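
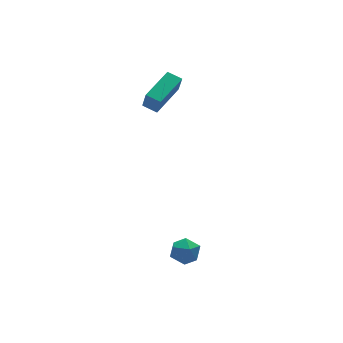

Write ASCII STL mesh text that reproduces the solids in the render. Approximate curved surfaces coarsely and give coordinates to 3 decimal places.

solid 
facet normal -0.855 -0.487 -0.179
outer loop
vertex 2.407 1.756 3.742
vertex 1.966 2.441 3.983
vertex 2.414 2.121 2.715
endloop
endfacet
facet normal 0.519 -0.806 -0.283
outer loop
vertex 4.234 3.159 3.097
vertex 2.407 1.756 3.742
vertex 2.414 2.121 2.715
endloop
endfacet
facet normal -0.855 -0.487 -0.179
outer loop
vertex 2.414 2.121 2.715
vertex 1.966 2.441 3.983
vertex 1.973 2.807 2.956
endloop
endfacet
facet normal 0.007 0.335 -0.942
outer loop
vertex 1.973 2.807 2.956
vertex 4.234 3.159 3.097
vertex 2.414 2.121 2.715
endloop
endfacet
facet normal -0.006 -0.336 0.942
outer loop
vertex 2.407 1.756 3.742
vertex 3.786 3.479 4.365
vertex 1.966 2.441 3.983
endloop
endfacet
facet normal 0.519 -0.806 -0.284
outer loop
vertex 4.227 2.793 4.124
vertex 2.407 1.756 3.742
vertex 4.234 3.159 3.097
endloop
endfacet
facet normal -0.007 -0.335 0.942
outer loop
vertex 4.227 2.793 4.124
vertex 3.786 3.479 4.365
vertex 2.407 1.756 3.742
endloop
endfacet
facet normal -0.519 0.806 0.284
outer loop
vertex 1.966 2.441 3.983
vertex 3.786 3.479 4.365
vertex 1.973 2.807 2.956
endloop
endfacet
facet normal 0.006 0.336 -0.942
outer loop
vertex 3.793 3.844 3.338
vertex 4.234 3.159 3.097
vertex 1.973 2.807 2.956
endloop
endfacet
facet normal -0.519 0.807 0.283
outer loop
vertex 1.973 2.807 2.956
vertex 3.786 3.479 4.365
vertex 3.793 3.844 3.338
endloop
endfacet
facet normal 0.855 0.487 0.179
outer loop
vertex 3.793 3.844 3.338
vertex 4.227 2.793 4.124
vertex 4.234 3.159 3.097
endloop
endfacet
facet normal 0.855 0.487 0.179
outer loop
vertex 3.786 3.479 4.365
vertex 4.227 2.793 4.124
vertex 3.793 3.844 3.338
endloop
endfacet
facet normal -0.994 -0.083 0.077
outer loop
vertex 0.032 -3.296 -3.298
vertex 0.118 -4.081 -3.04
vertex 0.109 -3.461 -2.487
endloop
endfacet
facet normal -0.785 0.588 0.194
outer loop
vertex 0.032 -3.296 -3.298
vertex 0.109 -3.461 -2.487
vertex 0.511 -2.815 -2.819
endloop
endfacet
facet normal -0.434 0.815 -0.384
outer loop
vertex 0.032 -3.296 -3.298
vertex 0.511 -2.815 -2.819
vertex 0.769 -3.035 -3.577
endloop
endfacet
facet normal -0.425 0.282 -0.860
outer loop
vertex 0.032 -3.296 -3.298
vertex 0.769 -3.035 -3.577
vertex 0.527 -3.818 -3.714
endloop
endfacet
facet normal -0.771 -0.273 -0.575
outer loop
vertex 0.032 -3.296 -3.298
vertex 0.527 -3.818 -3.714
vertex 0.118 -4.081 -3.04
endloop
endfacet
facet normal -0.328 0.585 0.742
outer loop
vertex 0.511 -2.815 -2.819
vertex 0.109 -3.461 -2.487
vertex 0.893 -3.302 -2.266
endloop
endfacet
facet normal -0.665 -0.503 0.553
outer loop
vertex 0.109 -3.461 -2.487
vertex 0.118 -4.081 -3.04
vertex 0.651 -4.085 -2.403
endloop
endfacet
facet normal -0.306 -0.809 -0.501
outer loop
vertex 0.118 -4.081 -3.04
vertex 0.527 -3.818 -3.714
vertex 0.909 -4.305 -3.161
endloop
endfacet
facet normal 0.253 0.090 -0.963
outer loop
vertex 0.527 -3.818 -3.714
vertex 0.769 -3.035 -3.577
vertex 1.311 -3.659 -3.493
endloop
endfacet
facet normal 0.240 0.951 -0.195
outer loop
vertex 0.769 -3.035 -3.577
vertex 0.511 -2.815 -2.819
vertex 1.302 -3.039 -2.94
endloop
endfacet
facet normal 0.425 -0.282 0.860
outer loop
vertex 1.388 -3.824 -2.682
vertex 0.893 -3.302 -2.266
vertex 0.651 -4.085 -2.403
endloop
endfacet
facet normal 0.434 -0.815 0.384
outer loop
vertex 1.388 -3.824 -2.682
vertex 0.651 -4.085 -2.403
vertex 0.909 -4.305 -3.161
endloop
endfacet
facet normal 0.785 -0.588 -0.194
outer loop
vertex 1.388 -3.824 -2.682
vertex 0.909 -4.305 -3.161
vertex 1.311 -3.659 -3.493
endloop
endfacet
facet normal 0.994 0.083 -0.077
outer loop
vertex 1.388 -3.824 -2.682
vertex 1.311 -3.659 -3.493
vertex 1.302 -3.039 -2.94
endloop
endfacet
facet normal 0.771 0.273 0.575
outer loop
vertex 1.388 -3.824 -2.682
vertex 1.302 -3.039 -2.94
vertex 0.893 -3.302 -2.266
endloop
endfacet
facet normal -0.253 -0.090 0.963
outer loop
vertex 0.651 -4.085 -2.403
vertex 0.893 -3.302 -2.266
vertex 0.109 -3.461 -2.487
endloop
endfacet
facet normal -0.240 -0.951 0.195
outer loop
vertex 0.909 -4.305 -3.161
vertex 0.651 -4.085 -2.403
vertex 0.118 -4.081 -3.04
endloop
endfacet
facet normal 0.328 -0.585 -0.742
outer loop
vertex 1.311 -3.659 -3.493
vertex 0.909 -4.305 -3.161
vertex 0.527 -3.818 -3.714
endloop
endfacet
facet normal 0.665 0.503 -0.553
outer loop
vertex 1.302 -3.039 -2.94
vertex 1.311 -3.659 -3.493
vertex 0.769 -3.035 -3.577
endloop
endfacet
facet normal 0.306 0.809 0.501
outer loop
vertex 0.893 -3.302 -2.266
vertex 1.302 -3.039 -2.94
vertex 0.511 -2.815 -2.819
endloop
endfacet

endsolid


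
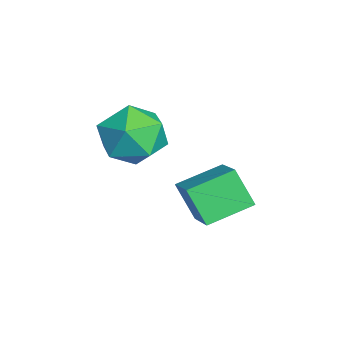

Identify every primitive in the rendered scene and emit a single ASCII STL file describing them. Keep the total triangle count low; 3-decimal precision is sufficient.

solid 
facet normal -0.859 -0.183 -0.478
outer loop
vertex -2.454 1.486 -3.609
vertex -2.981 2.846 -3.181
vertex -1.954 2.028 -4.716
endloop
endfacet
facet normal 0.346 -0.895 -0.282
outer loop
vertex -0.699 2.294 -4.019
vertex -2.454 1.486 -3.609
vertex -1.954 2.028 -4.716
endloop
endfacet
facet normal -0.859 -0.182 -0.478
outer loop
vertex -1.954 2.028 -4.716
vertex -2.981 2.846 -3.181
vertex -2.48 3.388 -4.288
endloop
endfacet
facet normal 0.376 0.407 -0.832
outer loop
vertex -2.48 3.388 -4.288
vertex -0.699 2.294 -4.019
vertex -1.954 2.028 -4.716
endloop
endfacet
facet normal -0.376 -0.408 0.832
outer loop
vertex -2.454 1.486 -3.609
vertex -1.726 3.112 -2.484
vertex -2.981 2.846 -3.181
endloop
endfacet
facet normal 0.346 -0.895 -0.281
outer loop
vertex -1.2 1.752 -2.912
vertex -2.454 1.486 -3.609
vertex -0.699 2.294 -4.019
endloop
endfacet
facet normal -0.376 -0.407 0.832
outer loop
vertex -1.2 1.752 -2.912
vertex -1.726 3.112 -2.484
vertex -2.454 1.486 -3.609
endloop
endfacet
facet normal -0.346 0.895 0.282
outer loop
vertex -2.981 2.846 -3.181
vertex -1.726 3.112 -2.484
vertex -2.48 3.388 -4.288
endloop
endfacet
facet normal 0.376 0.408 -0.832
outer loop
vertex -1.226 3.654 -3.591
vertex -0.699 2.294 -4.019
vertex -2.48 3.388 -4.288
endloop
endfacet
facet normal -0.346 0.895 0.282
outer loop
vertex -2.48 3.388 -4.288
vertex -1.726 3.112 -2.484
vertex -1.226 3.654 -3.591
endloop
endfacet
facet normal 0.859 0.182 0.478
outer loop
vertex -1.226 3.654 -3.591
vertex -1.2 1.752 -2.912
vertex -0.699 2.294 -4.019
endloop
endfacet
facet normal 0.860 0.182 0.477
outer loop
vertex -1.726 3.112 -2.484
vertex -1.2 1.752 -2.912
vertex -1.226 3.654 -3.591
endloop
endfacet
facet normal -0.207 0.954 0.217
outer loop
vertex -1.965 1.283 -1.54
vertex -2.719 0.949 -0.79
vertex -1.66 1.109 -0.482
endloop
endfacet
facet normal 0.472 0.882 0.009
outer loop
vertex -1.965 1.283 -1.54
vertex -1.66 1.109 -0.482
vertex -1.003 0.766 -1.315
endloop
endfacet
facet normal 0.473 0.599 -0.646
outer loop
vertex -1.965 1.283 -1.54
vertex -1.003 0.766 -1.315
vertex -1.657 0.394 -2.138
endloop
endfacet
facet normal -0.206 0.496 -0.844
outer loop
vertex -1.965 1.283 -1.54
vertex -1.657 0.394 -2.138
vertex -2.717 0.507 -1.813
endloop
endfacet
facet normal -0.626 0.716 -0.310
outer loop
vertex -1.965 1.283 -1.54
vertex -2.717 0.507 -1.813
vertex -2.719 0.949 -0.79
endloop
endfacet
facet normal 0.789 0.419 0.450
outer loop
vertex -1.003 0.766 -1.315
vertex -1.66 1.109 -0.482
vertex -1.163 0.113 -0.427
endloop
endfacet
facet normal -0.309 0.535 0.786
outer loop
vertex -1.66 1.109 -0.482
vertex -2.719 0.949 -0.79
vertex -2.223 0.226 -0.102
endloop
endfacet
facet normal -0.986 0.151 -0.067
outer loop
vertex -2.719 0.949 -0.79
vertex -2.717 0.507 -1.813
vertex -2.877 -0.146 -0.925
endloop
endfacet
facet normal -0.307 -0.204 -0.930
outer loop
vertex -2.717 0.507 -1.813
vertex -1.657 0.394 -2.138
vertex -2.22 -0.489 -1.758
endloop
endfacet
facet normal 0.791 -0.039 -0.611
outer loop
vertex -1.657 0.394 -2.138
vertex -1.003 0.766 -1.315
vertex -1.161 -0.329 -1.45
endloop
endfacet
facet normal 0.206 -0.496 0.844
outer loop
vertex -1.915 -0.663 -0.7
vertex -1.163 0.113 -0.427
vertex -2.223 0.226 -0.102
endloop
endfacet
facet normal -0.473 -0.599 0.646
outer loop
vertex -1.915 -0.663 -0.7
vertex -2.223 0.226 -0.102
vertex -2.877 -0.146 -0.925
endloop
endfacet
facet normal -0.472 -0.882 -0.009
outer loop
vertex -1.915 -0.663 -0.7
vertex -2.877 -0.146 -0.925
vertex -2.22 -0.489 -1.758
endloop
endfacet
facet normal 0.207 -0.954 -0.217
outer loop
vertex -1.915 -0.663 -0.7
vertex -2.22 -0.489 -1.758
vertex -1.161 -0.329 -1.45
endloop
endfacet
facet normal 0.626 -0.716 0.310
outer loop
vertex -1.915 -0.663 -0.7
vertex -1.161 -0.329 -1.45
vertex -1.163 0.113 -0.427
endloop
endfacet
facet normal 0.307 0.204 0.930
outer loop
vertex -2.223 0.226 -0.102
vertex -1.163 0.113 -0.427
vertex -1.66 1.109 -0.482
endloop
endfacet
facet normal -0.791 0.039 0.611
outer loop
vertex -2.877 -0.146 -0.925
vertex -2.223 0.226 -0.102
vertex -2.719 0.949 -0.79
endloop
endfacet
facet normal -0.789 -0.419 -0.450
outer loop
vertex -2.22 -0.489 -1.758
vertex -2.877 -0.146 -0.925
vertex -2.717 0.507 -1.813
endloop
endfacet
facet normal 0.309 -0.535 -0.786
outer loop
vertex -1.161 -0.329 -1.45
vertex -2.22 -0.489 -1.758
vertex -1.657 0.394 -2.138
endloop
endfacet
facet normal 0.986 -0.151 0.067
outer loop
vertex -1.163 0.113 -0.427
vertex -1.161 -0.329 -1.45
vertex -1.003 0.766 -1.315
endloop
endfacet

endsolid


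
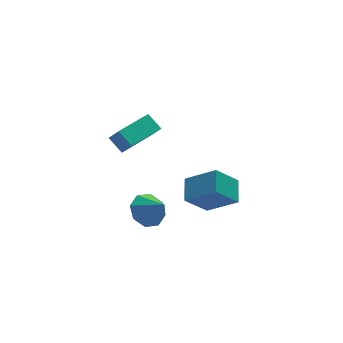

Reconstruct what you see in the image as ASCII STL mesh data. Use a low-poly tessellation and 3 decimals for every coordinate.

solid 
facet normal -0.629 0.528 -0.570
outer loop
vertex -0.852 0.5 -2.867
vertex -0.433 1.541 -2.365
vertex 0.224 0.596 -3.965
endloop
endfacet
facet normal -0.341 -0.847 -0.408
outer loop
vertex 1.293 -0.301 -2.995
vertex -0.852 0.5 -2.867
vertex 0.224 0.596 -3.965
endloop
endfacet
facet normal -0.630 0.527 -0.570
outer loop
vertex 0.224 0.596 -3.965
vertex -0.433 1.541 -2.365
vertex 0.642 1.638 -3.463
endloop
endfacet
facet normal 0.699 0.063 -0.712
outer loop
vertex 0.642 1.638 -3.463
vertex 1.293 -0.301 -2.995
vertex 0.224 0.596 -3.965
endloop
endfacet
facet normal -0.699 -0.062 0.713
outer loop
vertex -0.852 0.5 -2.867
vertex 0.636 0.644 -1.395
vertex -0.433 1.541 -2.365
endloop
endfacet
facet normal -0.341 -0.847 -0.408
outer loop
vertex 0.218 -0.398 -1.897
vertex -0.852 0.5 -2.867
vertex 1.293 -0.301 -2.995
endloop
endfacet
facet normal -0.699 -0.063 0.713
outer loop
vertex 0.218 -0.398 -1.897
vertex 0.636 0.644 -1.395
vertex -0.852 0.5 -2.867
endloop
endfacet
facet normal 0.340 0.847 0.408
outer loop
vertex -0.433 1.541 -2.365
vertex 0.636 0.644 -1.395
vertex 0.642 1.638 -3.463
endloop
endfacet
facet normal 0.699 0.063 -0.713
outer loop
vertex 1.712 0.74 -2.493
vertex 1.293 -0.301 -2.995
vertex 0.642 1.638 -3.463
endloop
endfacet
facet normal 0.341 0.847 0.408
outer loop
vertex 0.642 1.638 -3.463
vertex 0.636 0.644 -1.395
vertex 1.712 0.74 -2.493
endloop
endfacet
facet normal 0.630 -0.528 0.570
outer loop
vertex 1.712 0.74 -2.493
vertex 0.218 -0.398 -1.897
vertex 1.293 -0.301 -2.995
endloop
endfacet
facet normal 0.629 -0.527 0.571
outer loop
vertex 0.636 0.644 -1.395
vertex 0.218 -0.398 -1.897
vertex 1.712 0.74 -2.493
endloop
endfacet
facet normal -0.870 -0.492 0.019
outer loop
vertex -3.617 -0.758 2.484
vertex -3.956 -0.137 3.039
vertex -3.886 -0.308 1.815
endloop
endfacet
facet normal 0.377 -0.691 -0.617
outer loop
vertex -2.284 0.597 1.781
vertex -3.617 -0.758 2.484
vertex -3.886 -0.308 1.815
endloop
endfacet
facet normal -0.871 -0.491 0.019
outer loop
vertex -3.886 -0.308 1.815
vertex -3.956 -0.137 3.039
vertex -4.225 0.314 2.371
endloop
endfacet
facet normal -0.316 0.531 -0.786
outer loop
vertex -4.225 0.314 2.371
vertex -2.284 0.597 1.781
vertex -3.886 -0.308 1.815
endloop
endfacet
facet normal 0.316 -0.530 0.787
outer loop
vertex -3.617 -0.758 2.484
vertex -2.354 0.768 3.005
vertex -3.956 -0.137 3.039
endloop
endfacet
facet normal 0.376 -0.691 -0.618
outer loop
vertex -2.015 0.146 2.449
vertex -3.617 -0.758 2.484
vertex -2.284 0.597 1.781
endloop
endfacet
facet normal 0.317 -0.530 0.786
outer loop
vertex -2.015 0.146 2.449
vertex -2.354 0.768 3.005
vertex -3.617 -0.758 2.484
endloop
endfacet
facet normal -0.377 0.690 0.618
outer loop
vertex -3.956 -0.137 3.039
vertex -2.354 0.768 3.005
vertex -4.225 0.314 2.371
endloop
endfacet
facet normal -0.316 0.530 -0.787
outer loop
vertex -2.623 1.218 2.336
vertex -2.284 0.597 1.781
vertex -4.225 0.314 2.371
endloop
endfacet
facet normal -0.377 0.691 0.617
outer loop
vertex -4.225 0.314 2.371
vertex -2.354 0.768 3.005
vertex -2.623 1.218 2.336
endloop
endfacet
facet normal 0.871 0.492 -0.019
outer loop
vertex -2.623 1.218 2.336
vertex -2.015 0.146 2.449
vertex -2.284 0.597 1.781
endloop
endfacet
facet normal 0.871 0.492 -0.019
outer loop
vertex -2.354 0.768 3.005
vertex -2.015 0.146 2.449
vertex -2.623 1.218 2.336
endloop
endfacet
facet normal -0.327 0.632 -0.703
outer loop
vertex -1.85 0.15 -3.246
vertex -2.596 0.267 -2.794
vertex -1.808 0.66 -2.807
endloop
endfacet
facet normal 0.974 -0.187 0.124
outer loop
vertex -1.85 0.15 -3.246
vertex -1.808 0.66 -2.807
vertex -2.164 -0.567 -1.866
endloop
endfacet
facet normal -0.327 0.632 -0.703
outer loop
vertex -1.808 0.66 -2.807
vertex -2.596 0.267 -2.794
vertex -2.228 0.939 -2.361
endloop
endfacet
facet normal 0.776 0.227 0.589
outer loop
vertex -1.808 0.66 -2.807
vertex -2.228 0.939 -2.361
vertex -2.164 -0.567 -1.866
endloop
endfacet
facet normal -0.327 0.632 -0.703
outer loop
vertex -2.228 0.939 -2.361
vertex -2.596 0.267 -2.794
vertex -2.864 0.825 -2.168
endloop
endfacet
facet normal 0.224 0.313 0.923
outer loop
vertex -2.228 0.939 -2.361
vertex -2.864 0.825 -2.168
vertex -2.164 -0.567 -1.866
endloop
endfacet
facet normal -0.327 0.632 -0.703
outer loop
vertex -2.864 0.825 -2.168
vertex -2.596 0.267 -2.794
vertex -3.342 0.384 -2.342
endloop
endfacet
facet normal -0.360 0.022 0.933
outer loop
vertex -2.864 0.825 -2.168
vertex -3.342 0.384 -2.342
vertex -2.164 -0.567 -1.866
endloop
endfacet
facet normal -0.327 0.631 -0.703
outer loop
vertex -3.342 0.384 -2.342
vertex -2.596 0.267 -2.794
vertex -3.383 -0.126 -2.781
endloop
endfacet
facet normal -0.632 -0.476 0.612
outer loop
vertex -3.342 0.384 -2.342
vertex -3.383 -0.126 -2.781
vertex -2.164 -0.567 -1.866
endloop
endfacet
facet normal -0.327 0.632 -0.703
outer loop
vertex -3.383 -0.126 -2.781
vertex -2.596 0.267 -2.794
vertex -2.963 -0.405 -3.227
endloop
endfacet
facet normal -0.433 -0.889 0.148
outer loop
vertex -3.383 -0.126 -2.781
vertex -2.963 -0.405 -3.227
vertex -2.164 -0.567 -1.866
endloop
endfacet
facet normal -0.327 0.632 -0.703
outer loop
vertex -2.963 -0.405 -3.227
vertex -2.596 0.267 -2.794
vertex -2.328 -0.291 -3.42
endloop
endfacet
facet normal 0.119 -0.975 -0.186
outer loop
vertex -2.963 -0.405 -3.227
vertex -2.328 -0.291 -3.42
vertex -2.164 -0.567 -1.866
endloop
endfacet
facet normal -0.327 0.632 -0.703
outer loop
vertex -2.328 -0.291 -3.42
vertex -2.596 0.267 -2.794
vertex -1.85 0.15 -3.246
endloop
endfacet
facet normal 0.703 -0.684 -0.196
outer loop
vertex -2.328 -0.291 -3.42
vertex -1.85 0.15 -3.246
vertex -2.164 -0.567 -1.866
endloop
endfacet

endsolid


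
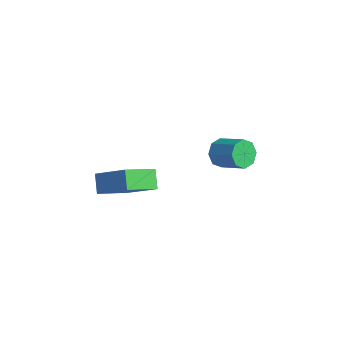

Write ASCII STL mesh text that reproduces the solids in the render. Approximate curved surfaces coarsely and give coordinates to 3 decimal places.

solid 
facet normal -0.775 -0.304 -0.554
outer loop
vertex -2.653 -3.924 -1.949
vertex -3.253 -3.598 -1.289
vertex -2.688 -2.449 -2.71
endloop
endfacet
facet normal 0.632 -0.343 -0.695
outer loop
vertex -1.347 -1.922 -1.751
vertex -2.653 -3.924 -1.949
vertex -2.688 -2.449 -2.71
endloop
endfacet
facet normal -0.775 -0.304 -0.554
outer loop
vertex -2.688 -2.449 -2.71
vertex -3.253 -3.598 -1.289
vertex -3.288 -2.123 -2.049
endloop
endfacet
facet normal -0.022 0.889 -0.458
outer loop
vertex -3.288 -2.123 -2.049
vertex -1.347 -1.922 -1.751
vertex -2.688 -2.449 -2.71
endloop
endfacet
facet normal 0.021 -0.889 0.458
outer loop
vertex -2.653 -3.924 -1.949
vertex -1.912 -3.071 -0.33
vertex -3.253 -3.598 -1.289
endloop
endfacet
facet normal 0.632 -0.343 -0.695
outer loop
vertex -1.312 -3.397 -0.991
vertex -2.653 -3.924 -1.949
vertex -1.347 -1.922 -1.751
endloop
endfacet
facet normal 0.022 -0.889 0.458
outer loop
vertex -1.312 -3.397 -0.991
vertex -1.912 -3.071 -0.33
vertex -2.653 -3.924 -1.949
endloop
endfacet
facet normal -0.632 0.343 0.695
outer loop
vertex -3.253 -3.598 -1.289
vertex -1.912 -3.071 -0.33
vertex -3.288 -2.123 -2.049
endloop
endfacet
facet normal -0.022 0.888 -0.458
outer loop
vertex -1.947 -1.596 -1.091
vertex -1.347 -1.922 -1.751
vertex -3.288 -2.123 -2.049
endloop
endfacet
facet normal -0.632 0.344 0.695
outer loop
vertex -3.288 -2.123 -2.049
vertex -1.912 -3.071 -0.33
vertex -1.947 -1.596 -1.091
endloop
endfacet
facet normal 0.775 0.304 0.554
outer loop
vertex -1.947 -1.596 -1.091
vertex -1.312 -3.397 -0.991
vertex -1.347 -1.922 -1.751
endloop
endfacet
facet normal 0.775 0.304 0.554
outer loop
vertex -1.912 -3.071 -0.33
vertex -1.312 -3.397 -0.991
vertex -1.947 -1.596 -1.091
endloop
endfacet
facet normal -0.866 -0.215 -0.451
outer loop
vertex -1.941 2.165 -2.61
vertex -2.174 1.855 -2.015
vertex -2.199 2.513 -2.281
endloop
endfacet
facet normal 0.159 0.738 -0.656
outer loop
vertex -1.941 2.165 -2.61
vertex -2.199 2.513 -2.281
vertex -0.773 2.456 -1.999
endloop
endfacet
facet normal 0.159 0.738 -0.656
outer loop
vertex -0.773 2.456 -1.999
vertex -2.199 2.513 -2.281
vertex -1.031 2.803 -1.671
endloop
endfacet
facet normal 0.865 0.216 0.452
outer loop
vertex -0.773 2.456 -1.999
vertex -1.031 2.803 -1.671
vertex -1.006 2.145 -1.405
endloop
endfacet
facet normal -0.865 -0.216 -0.453
outer loop
vertex -2.199 2.513 -2.281
vertex -2.174 1.855 -2.015
vertex -2.443 2.474 -1.797
endloop
endfacet
facet normal -0.224 0.974 -0.034
outer loop
vertex -2.199 2.513 -2.281
vertex -2.443 2.474 -1.797
vertex -1.031 2.803 -1.671
endloop
endfacet
facet normal -0.224 0.974 -0.036
outer loop
vertex -1.031 2.803 -1.671
vertex -2.443 2.474 -1.797
vertex -1.274 2.765 -1.186
endloop
endfacet
facet normal 0.866 0.215 0.451
outer loop
vertex -1.031 2.803 -1.671
vertex -1.274 2.765 -1.186
vertex -1.006 2.145 -1.405
endloop
endfacet
facet normal -0.865 -0.217 -0.452
outer loop
vertex -2.443 2.474 -1.797
vertex -2.174 1.855 -2.015
vertex -2.529 2.073 -1.44
endloop
endfacet
facet normal -0.475 0.640 0.604
outer loop
vertex -2.443 2.474 -1.797
vertex -2.529 2.073 -1.44
vertex -1.274 2.765 -1.186
endloop
endfacet
facet normal -0.475 0.639 0.605
outer loop
vertex -1.274 2.765 -1.186
vertex -2.529 2.073 -1.44
vertex -1.36 2.364 -0.83
endloop
endfacet
facet normal 0.866 0.215 0.451
outer loop
vertex -1.274 2.765 -1.186
vertex -1.36 2.364 -0.83
vertex -1.006 2.145 -1.405
endloop
endfacet
facet normal -0.865 -0.216 -0.452
outer loop
vertex -2.529 2.073 -1.44
vertex -2.174 1.855 -2.015
vertex -2.407 1.544 -1.421
endloop
endfacet
facet normal -0.447 -0.071 0.891
outer loop
vertex -2.529 2.073 -1.44
vertex -2.407 1.544 -1.421
vertex -1.36 2.364 -0.83
endloop
endfacet
facet normal -0.449 -0.069 0.891
outer loop
vertex -1.36 2.364 -0.83
vertex -2.407 1.544 -1.421
vertex -1.239 1.835 -0.81
endloop
endfacet
facet normal 0.866 0.215 0.451
outer loop
vertex -1.36 2.364 -0.83
vertex -1.239 1.835 -0.81
vertex -1.006 2.145 -1.405
endloop
endfacet
facet normal -0.865 -0.216 -0.452
outer loop
vertex -2.407 1.544 -1.421
vertex -2.174 1.855 -2.015
vertex -2.149 1.197 -1.749
endloop
endfacet
facet normal -0.159 -0.738 0.656
outer loop
vertex -2.407 1.544 -1.421
vertex -2.149 1.197 -1.749
vertex -1.239 1.835 -0.81
endloop
endfacet
facet normal -0.159 -0.738 0.656
outer loop
vertex -1.239 1.835 -0.81
vertex -2.149 1.197 -1.749
vertex -0.981 1.487 -1.139
endloop
endfacet
facet normal 0.866 0.215 0.451
outer loop
vertex -1.239 1.835 -0.81
vertex -0.981 1.487 -1.139
vertex -1.006 2.145 -1.405
endloop
endfacet
facet normal -0.866 -0.215 -0.451
outer loop
vertex -2.149 1.197 -1.749
vertex -2.174 1.855 -2.015
vertex -1.906 1.235 -2.234
endloop
endfacet
facet normal 0.223 -0.974 0.036
outer loop
vertex -2.149 1.197 -1.749
vertex -1.906 1.235 -2.234
vertex -0.981 1.487 -1.139
endloop
endfacet
facet normal 0.224 -0.974 0.035
outer loop
vertex -0.981 1.487 -1.139
vertex -1.906 1.235 -2.234
vertex -0.737 1.526 -1.623
endloop
endfacet
facet normal 0.865 0.216 0.453
outer loop
vertex -0.981 1.487 -1.139
vertex -0.737 1.526 -1.623
vertex -1.006 2.145 -1.405
endloop
endfacet
facet normal -0.866 -0.215 -0.451
outer loop
vertex -1.906 1.235 -2.234
vertex -2.174 1.855 -2.015
vertex -1.82 1.636 -2.59
endloop
endfacet
facet normal 0.475 -0.639 -0.605
outer loop
vertex -1.906 1.235 -2.234
vertex -1.82 1.636 -2.59
vertex -0.737 1.526 -1.623
endloop
endfacet
facet normal 0.475 -0.640 -0.604
outer loop
vertex -0.737 1.526 -1.623
vertex -1.82 1.636 -2.59
vertex -0.651 1.927 -1.98
endloop
endfacet
facet normal 0.865 0.217 0.452
outer loop
vertex -0.737 1.526 -1.623
vertex -0.651 1.927 -1.98
vertex -1.006 2.145 -1.405
endloop
endfacet
facet normal -0.866 -0.215 -0.451
outer loop
vertex -1.82 1.636 -2.59
vertex -2.174 1.855 -2.015
vertex -1.941 2.165 -2.61
endloop
endfacet
facet normal 0.448 0.069 -0.891
outer loop
vertex -1.82 1.636 -2.59
vertex -1.941 2.165 -2.61
vertex -0.651 1.927 -1.98
endloop
endfacet
facet normal 0.448 0.071 -0.891
outer loop
vertex -0.651 1.927 -1.98
vertex -1.941 2.165 -2.61
vertex -0.773 2.456 -1.999
endloop
endfacet
facet normal 0.865 0.216 0.452
outer loop
vertex -0.651 1.927 -1.98
vertex -0.773 2.456 -1.999
vertex -1.006 2.145 -1.405
endloop
endfacet

endsolid


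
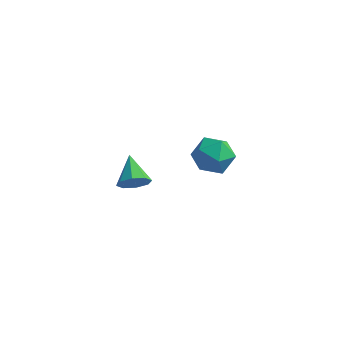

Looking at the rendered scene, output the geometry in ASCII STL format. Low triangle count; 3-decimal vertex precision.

solid 
facet normal -0.014 0.675 0.738
outer loop
vertex 2.852 -0.505 3.076
vertex 1.848 -0.968 3.481
vertex 2.883 -1.373 3.871
endloop
endfacet
facet normal 0.656 0.522 0.545
outer loop
vertex 2.852 -0.505 3.076
vertex 2.883 -1.373 3.871
vertex 3.637 -1.377 2.967
endloop
endfacet
facet normal 0.725 0.672 -0.150
outer loop
vertex 2.852 -0.505 3.076
vertex 3.637 -1.377 2.967
vertex 3.068 -0.974 2.018
endloop
endfacet
facet normal 0.098 0.917 -0.387
outer loop
vertex 2.852 -0.505 3.076
vertex 3.068 -0.974 2.018
vertex 1.963 -0.722 2.336
endloop
endfacet
facet normal -0.359 0.919 0.161
outer loop
vertex 2.852 -0.505 3.076
vertex 1.963 -0.722 2.336
vertex 1.848 -0.968 3.481
endloop
endfacet
facet normal 0.755 -0.180 0.631
outer loop
vertex 3.637 -1.377 2.967
vertex 2.883 -1.373 3.871
vertex 3.117 -2.378 3.304
endloop
endfacet
facet normal -0.328 0.068 0.942
outer loop
vertex 2.883 -1.373 3.871
vertex 1.848 -0.968 3.481
vertex 2.012 -2.126 3.622
endloop
endfacet
facet normal -0.886 0.464 0.011
outer loop
vertex 1.848 -0.968 3.481
vertex 1.963 -0.722 2.336
vertex 1.443 -1.723 2.673
endloop
endfacet
facet normal -0.147 0.460 -0.876
outer loop
vertex 1.963 -0.722 2.336
vertex 3.068 -0.974 2.018
vertex 2.197 -1.727 1.769
endloop
endfacet
facet normal 0.867 0.063 -0.493
outer loop
vertex 3.068 -0.974 2.018
vertex 3.637 -1.377 2.967
vertex 3.232 -2.132 2.159
endloop
endfacet
facet normal -0.098 -0.917 0.387
outer loop
vertex 2.228 -2.595 2.564
vertex 3.117 -2.378 3.304
vertex 2.012 -2.126 3.622
endloop
endfacet
facet normal -0.725 -0.672 0.150
outer loop
vertex 2.228 -2.595 2.564
vertex 2.012 -2.126 3.622
vertex 1.443 -1.723 2.673
endloop
endfacet
facet normal -0.656 -0.522 -0.545
outer loop
vertex 2.228 -2.595 2.564
vertex 1.443 -1.723 2.673
vertex 2.197 -1.727 1.769
endloop
endfacet
facet normal 0.014 -0.675 -0.738
outer loop
vertex 2.228 -2.595 2.564
vertex 2.197 -1.727 1.769
vertex 3.232 -2.132 2.159
endloop
endfacet
facet normal 0.359 -0.919 -0.161
outer loop
vertex 2.228 -2.595 2.564
vertex 3.232 -2.132 2.159
vertex 3.117 -2.378 3.304
endloop
endfacet
facet normal 0.147 -0.460 0.876
outer loop
vertex 2.012 -2.126 3.622
vertex 3.117 -2.378 3.304
vertex 2.883 -1.373 3.871
endloop
endfacet
facet normal -0.867 -0.063 0.493
outer loop
vertex 1.443 -1.723 2.673
vertex 2.012 -2.126 3.622
vertex 1.848 -0.968 3.481
endloop
endfacet
facet normal -0.755 0.180 -0.631
outer loop
vertex 2.197 -1.727 1.769
vertex 1.443 -1.723 2.673
vertex 1.963 -0.722 2.336
endloop
endfacet
facet normal 0.328 -0.068 -0.942
outer loop
vertex 3.232 -2.132 2.159
vertex 2.197 -1.727 1.769
vertex 3.068 -0.974 2.018
endloop
endfacet
facet normal 0.886 -0.464 -0.011
outer loop
vertex 3.117 -2.378 3.304
vertex 3.232 -2.132 2.159
vertex 3.637 -1.377 2.967
endloop
endfacet
facet normal 0.454 -0.772 -0.444
outer loop
vertex -2.006 0.892 -2.987
vertex -2.645 0.913 -3.676
vertex -1.81 1.32 -3.531
endloop
endfacet
facet normal 0.572 0.532 0.625
outer loop
vertex -2.006 0.892 -2.987
vertex -1.81 1.32 -3.531
vertex -3.475 2.327 -2.864
endloop
endfacet
facet normal 0.454 -0.773 -0.444
outer loop
vertex -1.81 1.32 -3.531
vertex -2.645 0.913 -3.676
vertex -2.103 1.509 -4.16
endloop
endfacet
facet normal 0.521 0.853 0.013
outer loop
vertex -1.81 1.32 -3.531
vertex -2.103 1.509 -4.16
vertex -3.475 2.327 -2.864
endloop
endfacet
facet normal 0.454 -0.773 -0.443
outer loop
vertex -2.103 1.509 -4.16
vertex -2.645 0.913 -3.676
vertex -2.713 1.349 -4.506
endloop
endfacet
facet normal 0.052 0.868 -0.493
outer loop
vertex -2.103 1.509 -4.16
vertex -2.713 1.349 -4.506
vertex -3.475 2.327 -2.864
endloop
endfacet
facet normal 0.454 -0.773 -0.443
outer loop
vertex -2.713 1.349 -4.506
vertex -2.645 0.913 -3.676
vertex -3.284 0.933 -4.365
endloop
endfacet
facet normal -0.563 0.569 -0.600
outer loop
vertex -2.713 1.349 -4.506
vertex -3.284 0.933 -4.365
vertex -3.475 2.327 -2.864
endloop
endfacet
facet normal 0.454 -0.773 -0.444
outer loop
vertex -3.284 0.933 -4.365
vertex -2.645 0.913 -3.676
vertex -3.479 0.506 -3.821
endloop
endfacet
facet normal -0.961 0.130 -0.243
outer loop
vertex -3.284 0.933 -4.365
vertex -3.479 0.506 -3.821
vertex -3.475 2.327 -2.864
endloop
endfacet
facet normal 0.454 -0.773 -0.444
outer loop
vertex -3.479 0.506 -3.821
vertex -2.645 0.913 -3.676
vertex -3.186 0.317 -3.192
endloop
endfacet
facet normal -0.911 -0.191 0.367
outer loop
vertex -3.479 0.506 -3.821
vertex -3.186 0.317 -3.192
vertex -3.475 2.327 -2.864
endloop
endfacet
facet normal 0.454 -0.773 -0.444
outer loop
vertex -3.186 0.317 -3.192
vertex -2.645 0.913 -3.676
vertex -2.576 0.477 -2.846
endloop
endfacet
facet normal -0.441 -0.206 0.873
outer loop
vertex -3.186 0.317 -3.192
vertex -2.576 0.477 -2.846
vertex -3.475 2.327 -2.864
endloop
endfacet
facet normal 0.453 -0.773 -0.444
outer loop
vertex -2.576 0.477 -2.846
vertex -2.645 0.913 -3.676
vertex -2.006 0.892 -2.987
endloop
endfacet
facet normal 0.174 0.094 0.980
outer loop
vertex -2.576 0.477 -2.846
vertex -2.006 0.892 -2.987
vertex -3.475 2.327 -2.864
endloop
endfacet

endsolid


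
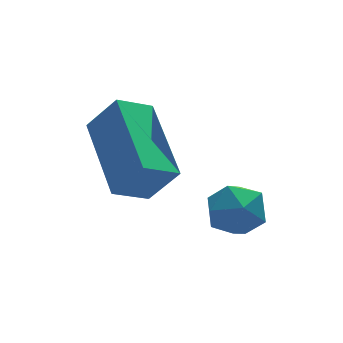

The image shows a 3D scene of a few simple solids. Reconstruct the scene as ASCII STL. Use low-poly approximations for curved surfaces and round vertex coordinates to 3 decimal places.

solid 
facet normal -0.481 0.353 -0.803
outer loop
vertex -1.236 0.328 1.613
vertex -0.398 0.427 1.155
vertex -1.42 -1.672 0.845
endloop
endfacet
facet normal -0.873 -0.103 0.477
outer loop
vertex -0.882 -2.067 1.745
vertex -1.236 0.328 1.613
vertex -1.42 -1.672 0.845
endloop
endfacet
facet normal -0.479 0.352 -0.804
outer loop
vertex -1.42 -1.672 0.845
vertex -0.398 0.427 1.155
vertex -0.581 -1.573 0.388
endloop
endfacet
facet normal -0.085 -0.930 -0.357
outer loop
vertex -0.581 -1.573 0.388
vertex -0.882 -2.067 1.745
vertex -1.42 -1.672 0.845
endloop
endfacet
facet normal 0.085 0.930 0.357
outer loop
vertex -1.236 0.328 1.613
vertex 0.14 0.032 2.055
vertex -0.398 0.427 1.155
endloop
endfacet
facet normal -0.873 -0.103 0.476
outer loop
vertex -0.699 -0.067 2.512
vertex -1.236 0.328 1.613
vertex -0.882 -2.067 1.745
endloop
endfacet
facet normal 0.085 0.930 0.358
outer loop
vertex -0.699 -0.067 2.512
vertex 0.14 0.032 2.055
vertex -1.236 0.328 1.613
endloop
endfacet
facet normal 0.873 0.103 -0.477
outer loop
vertex -0.398 0.427 1.155
vertex 0.14 0.032 2.055
vertex -0.581 -1.573 0.388
endloop
endfacet
facet normal -0.086 -0.930 -0.358
outer loop
vertex -0.044 -1.968 1.287
vertex -0.882 -2.067 1.745
vertex -0.581 -1.573 0.388
endloop
endfacet
facet normal 0.873 0.103 -0.476
outer loop
vertex -0.581 -1.573 0.388
vertex 0.14 0.032 2.055
vertex -0.044 -1.968 1.287
endloop
endfacet
facet normal 0.481 -0.352 0.803
outer loop
vertex -0.044 -1.968 1.287
vertex -0.699 -0.067 2.512
vertex -0.882 -2.067 1.745
endloop
endfacet
facet normal 0.479 -0.353 0.804
outer loop
vertex 0.14 0.032 2.055
vertex -0.699 -0.067 2.512
vertex -0.044 -1.968 1.287
endloop
endfacet
facet normal -0.942 0.328 -0.074
outer loop
vertex 0.743 -1.728 -0.764
vertex 0.611 -1.949 -0.063
vertex 0.862 -1.258 -0.197
endloop
endfacet
facet normal -0.505 0.714 -0.486
outer loop
vertex 0.743 -1.728 -0.764
vertex 0.862 -1.258 -0.197
vertex 1.351 -1.295 -0.76
endloop
endfacet
facet normal -0.187 0.271 -0.944
outer loop
vertex 0.743 -1.728 -0.764
vertex 1.351 -1.295 -0.76
vertex 1.402 -2.008 -0.975
endloop
endfacet
facet normal -0.427 -0.389 -0.817
outer loop
vertex 0.743 -1.728 -0.764
vertex 1.402 -2.008 -0.975
vertex 0.945 -2.412 -0.544
endloop
endfacet
facet normal -0.893 -0.354 -0.280
outer loop
vertex 0.743 -1.728 -0.764
vertex 0.945 -2.412 -0.544
vertex 0.611 -1.949 -0.063
endloop
endfacet
facet normal -0.001 0.998 -0.066
outer loop
vertex 1.351 -1.295 -0.76
vertex 0.862 -1.258 -0.197
vertex 1.595 -1.248 -0.056
endloop
endfacet
facet normal -0.708 0.373 0.599
outer loop
vertex 0.862 -1.258 -0.197
vertex 0.611 -1.949 -0.063
vertex 1.138 -1.652 0.375
endloop
endfacet
facet normal -0.629 -0.731 0.267
outer loop
vertex 0.611 -1.949 -0.063
vertex 0.945 -2.412 -0.544
vertex 1.189 -2.365 0.16
endloop
endfacet
facet normal 0.127 -0.787 -0.603
outer loop
vertex 0.945 -2.412 -0.544
vertex 1.402 -2.008 -0.975
vertex 1.678 -2.402 -0.403
endloop
endfacet
facet normal 0.515 0.281 -0.810
outer loop
vertex 1.402 -2.008 -0.975
vertex 1.351 -1.295 -0.76
vertex 1.929 -1.711 -0.537
endloop
endfacet
facet normal 0.427 0.389 0.817
outer loop
vertex 1.797 -1.932 0.164
vertex 1.595 -1.248 -0.056
vertex 1.138 -1.652 0.375
endloop
endfacet
facet normal 0.187 -0.271 0.944
outer loop
vertex 1.797 -1.932 0.164
vertex 1.138 -1.652 0.375
vertex 1.189 -2.365 0.16
endloop
endfacet
facet normal 0.505 -0.714 0.486
outer loop
vertex 1.797 -1.932 0.164
vertex 1.189 -2.365 0.16
vertex 1.678 -2.402 -0.403
endloop
endfacet
facet normal 0.942 -0.328 0.074
outer loop
vertex 1.797 -1.932 0.164
vertex 1.678 -2.402 -0.403
vertex 1.929 -1.711 -0.537
endloop
endfacet
facet normal 0.893 0.354 0.280
outer loop
vertex 1.797 -1.932 0.164
vertex 1.929 -1.711 -0.537
vertex 1.595 -1.248 -0.056
endloop
endfacet
facet normal -0.127 0.787 0.603
outer loop
vertex 1.138 -1.652 0.375
vertex 1.595 -1.248 -0.056
vertex 0.862 -1.258 -0.197
endloop
endfacet
facet normal -0.515 -0.281 0.810
outer loop
vertex 1.189 -2.365 0.16
vertex 1.138 -1.652 0.375
vertex 0.611 -1.949 -0.063
endloop
endfacet
facet normal 0.001 -0.998 0.066
outer loop
vertex 1.678 -2.402 -0.403
vertex 1.189 -2.365 0.16
vertex 0.945 -2.412 -0.544
endloop
endfacet
facet normal 0.708 -0.373 -0.599
outer loop
vertex 1.929 -1.711 -0.537
vertex 1.678 -2.402 -0.403
vertex 1.402 -2.008 -0.975
endloop
endfacet
facet normal 0.629 0.731 -0.267
outer loop
vertex 1.595 -1.248 -0.056
vertex 1.929 -1.711 -0.537
vertex 1.351 -1.295 -0.76
endloop
endfacet

endsolid


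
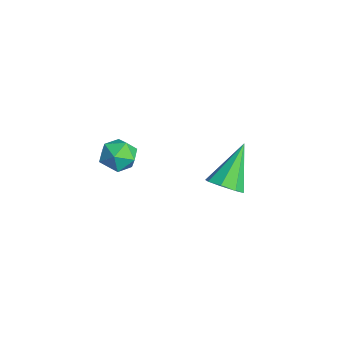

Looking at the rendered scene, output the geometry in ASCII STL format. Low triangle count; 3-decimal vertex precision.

solid 
facet normal 0.464 -0.524 -0.714
outer loop
vertex 0.242 1.323 -1.543
vertex -0.153 1.582 -1.99
vertex 0.422 1.745 -1.736
endloop
endfacet
facet normal 0.609 0.100 0.787
outer loop
vertex 0.242 1.323 -1.543
vertex 0.422 1.745 -1.736
vertex -0.947 2.478 -0.77
endloop
endfacet
facet normal 0.464 -0.525 -0.714
outer loop
vertex 0.422 1.745 -1.736
vertex -0.153 1.582 -1.99
vertex 0.266 2.071 -2.077
endloop
endfacet
facet normal 0.627 0.686 0.369
outer loop
vertex 0.422 1.745 -1.736
vertex 0.266 2.071 -2.077
vertex -0.947 2.478 -0.77
endloop
endfacet
facet normal 0.464 -0.525 -0.713
outer loop
vertex 0.266 2.071 -2.077
vertex -0.153 1.582 -1.99
vertex -0.136 2.111 -2.368
endloop
endfacet
facet normal 0.189 0.974 -0.128
outer loop
vertex 0.266 2.071 -2.077
vertex -0.136 2.111 -2.368
vertex -0.947 2.478 -0.77
endloop
endfacet
facet normal 0.464 -0.525 -0.714
outer loop
vertex -0.136 2.111 -2.368
vertex -0.153 1.582 -1.99
vertex -0.548 1.841 -2.437
endloop
endfacet
facet normal -0.451 0.793 -0.411
outer loop
vertex -0.136 2.111 -2.368
vertex -0.548 1.841 -2.437
vertex -0.947 2.478 -0.77
endloop
endfacet
facet normal 0.465 -0.523 -0.714
outer loop
vertex -0.548 1.841 -2.437
vertex -0.153 1.582 -1.99
vertex -0.728 1.419 -2.245
endloop
endfacet
facet normal -0.916 0.248 -0.314
outer loop
vertex -0.548 1.841 -2.437
vertex -0.728 1.419 -2.245
vertex -0.947 2.478 -0.77
endloop
endfacet
facet normal 0.465 -0.524 -0.713
outer loop
vertex -0.728 1.419 -2.245
vertex -0.153 1.582 -1.99
vertex -0.572 1.092 -1.903
endloop
endfacet
facet normal -0.935 -0.338 0.104
outer loop
vertex -0.728 1.419 -2.245
vertex -0.572 1.092 -1.903
vertex -0.947 2.478 -0.77
endloop
endfacet
facet normal 0.464 -0.524 -0.714
outer loop
vertex -0.572 1.092 -1.903
vertex -0.153 1.582 -1.99
vertex -0.17 1.053 -1.613
endloop
endfacet
facet normal -0.495 -0.626 0.602
outer loop
vertex -0.572 1.092 -1.903
vertex -0.17 1.053 -1.613
vertex -0.947 2.478 -0.77
endloop
endfacet
facet normal 0.465 -0.524 -0.714
outer loop
vertex -0.17 1.053 -1.613
vertex -0.153 1.582 -1.99
vertex 0.242 1.323 -1.543
endloop
endfacet
facet normal 0.142 -0.446 0.884
outer loop
vertex -0.17 1.053 -1.613
vertex 0.242 1.323 -1.543
vertex -0.947 2.478 -0.77
endloop
endfacet
facet normal 0.394 0.897 -0.203
outer loop
vertex 0.789 -1.634 0.713
vertex 0.482 -1.382 1.23
vertex 1.081 -1.63 1.296
endloop
endfacet
facet normal 0.829 0.373 -0.418
outer loop
vertex 0.789 -1.634 0.713
vertex 1.081 -1.63 1.296
vertex 1.124 -2.155 0.913
endloop
endfacet
facet normal 0.470 -0.036 -0.882
outer loop
vertex 0.789 -1.634 0.713
vertex 1.124 -2.155 0.913
vertex 0.552 -2.232 0.611
endloop
endfacet
facet normal -0.186 0.236 -0.954
outer loop
vertex 0.789 -1.634 0.713
vertex 0.552 -2.232 0.611
vertex 0.155 -1.754 0.807
endloop
endfacet
facet normal -0.233 0.812 -0.534
outer loop
vertex 0.789 -1.634 0.713
vertex 0.155 -1.754 0.807
vertex 0.482 -1.382 1.23
endloop
endfacet
facet normal 0.988 -0.028 0.150
outer loop
vertex 1.124 -2.155 0.913
vertex 1.081 -1.63 1.296
vertex 1.025 -2.226 1.553
endloop
endfacet
facet normal 0.284 0.819 0.498
outer loop
vertex 1.081 -1.63 1.296
vertex 0.482 -1.382 1.23
vertex 0.628 -1.748 1.749
endloop
endfacet
facet normal -0.729 0.683 -0.037
outer loop
vertex 0.482 -1.382 1.23
vertex 0.155 -1.754 0.807
vertex 0.056 -1.825 1.447
endloop
endfacet
facet normal -0.652 -0.248 -0.717
outer loop
vertex 0.155 -1.754 0.807
vertex 0.552 -2.232 0.611
vertex 0.099 -2.35 1.064
endloop
endfacet
facet normal 0.409 -0.687 -0.600
outer loop
vertex 0.552 -2.232 0.611
vertex 1.124 -2.155 0.913
vertex 0.698 -2.598 1.13
endloop
endfacet
facet normal 0.186 -0.236 0.954
outer loop
vertex 0.391 -2.346 1.647
vertex 1.025 -2.226 1.553
vertex 0.628 -1.748 1.749
endloop
endfacet
facet normal -0.470 0.036 0.882
outer loop
vertex 0.391 -2.346 1.647
vertex 0.628 -1.748 1.749
vertex 0.056 -1.825 1.447
endloop
endfacet
facet normal -0.829 -0.373 0.418
outer loop
vertex 0.391 -2.346 1.647
vertex 0.056 -1.825 1.447
vertex 0.099 -2.35 1.064
endloop
endfacet
facet normal -0.394 -0.897 0.203
outer loop
vertex 0.391 -2.346 1.647
vertex 0.099 -2.35 1.064
vertex 0.698 -2.598 1.13
endloop
endfacet
facet normal 0.233 -0.812 0.534
outer loop
vertex 0.391 -2.346 1.647
vertex 0.698 -2.598 1.13
vertex 1.025 -2.226 1.553
endloop
endfacet
facet normal 0.652 0.248 0.717
outer loop
vertex 0.628 -1.748 1.749
vertex 1.025 -2.226 1.553
vertex 1.081 -1.63 1.296
endloop
endfacet
facet normal -0.409 0.687 0.600
outer loop
vertex 0.056 -1.825 1.447
vertex 0.628 -1.748 1.749
vertex 0.482 -1.382 1.23
endloop
endfacet
facet normal -0.988 0.028 -0.150
outer loop
vertex 0.099 -2.35 1.064
vertex 0.056 -1.825 1.447
vertex 0.155 -1.754 0.807
endloop
endfacet
facet normal -0.284 -0.819 -0.498
outer loop
vertex 0.698 -2.598 1.13
vertex 0.099 -2.35 1.064
vertex 0.552 -2.232 0.611
endloop
endfacet
facet normal 0.729 -0.683 0.037
outer loop
vertex 1.025 -2.226 1.553
vertex 0.698 -2.598 1.13
vertex 1.124 -2.155 0.913
endloop
endfacet

endsolid


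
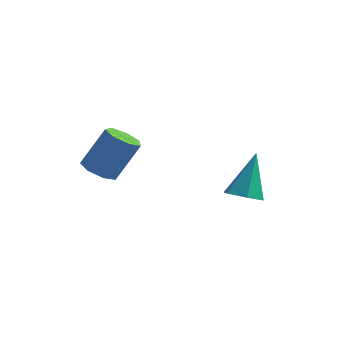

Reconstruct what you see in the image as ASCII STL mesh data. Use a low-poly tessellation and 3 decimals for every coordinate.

solid 
facet normal -0.398 -0.350 -0.848
outer loop
vertex -2.526 -1.069 -3.026
vertex -2.97 -1.573 -2.61
vertex -3.141 -0.835 -2.834
endloop
endfacet
facet normal 0.192 0.873 -0.449
outer loop
vertex -2.526 -1.069 -3.026
vertex -3.141 -0.835 -2.834
vertex -1.765 -0.403 -1.405
endloop
endfacet
facet normal 0.192 0.873 -0.449
outer loop
vertex -1.765 -0.403 -1.405
vertex -3.141 -0.835 -2.834
vertex -2.38 -0.169 -1.213
endloop
endfacet
facet normal 0.398 0.348 0.849
outer loop
vertex -1.765 -0.403 -1.405
vertex -2.38 -0.169 -1.213
vertex -2.21 -0.907 -0.99
endloop
endfacet
facet normal -0.399 -0.350 -0.848
outer loop
vertex -3.141 -0.835 -2.834
vertex -2.97 -1.573 -2.61
vertex -3.627 -1.156 -2.473
endloop
endfacet
facet normal -0.581 0.812 -0.061
outer loop
vertex -3.141 -0.835 -2.834
vertex -3.627 -1.156 -2.473
vertex -2.38 -0.169 -1.213
endloop
endfacet
facet normal -0.581 0.812 -0.061
outer loop
vertex -2.38 -0.169 -1.213
vertex -3.627 -1.156 -2.473
vertex -2.867 -0.49 -0.853
endloop
endfacet
facet normal 0.398 0.348 0.849
outer loop
vertex -2.38 -0.169 -1.213
vertex -2.867 -0.49 -0.853
vertex -2.21 -0.907 -0.99
endloop
endfacet
facet normal -0.398 -0.348 -0.849
outer loop
vertex -3.627 -1.156 -2.473
vertex -2.97 -1.573 -2.61
vertex -3.619 -1.792 -2.216
endloop
endfacet
facet normal -0.917 0.139 0.373
outer loop
vertex -3.627 -1.156 -2.473
vertex -3.619 -1.792 -2.216
vertex -2.867 -0.49 -0.853
endloop
endfacet
facet normal -0.917 0.140 0.373
outer loop
vertex -2.867 -0.49 -0.853
vertex -3.619 -1.792 -2.216
vertex -2.859 -1.126 -0.595
endloop
endfacet
facet normal 0.398 0.349 0.848
outer loop
vertex -2.867 -0.49 -0.853
vertex -2.859 -1.126 -0.595
vertex -2.21 -0.907 -0.99
endloop
endfacet
facet normal -0.398 -0.348 -0.849
outer loop
vertex -3.619 -1.792 -2.216
vertex -2.97 -1.573 -2.61
vertex -3.122 -2.262 -2.256
endloop
endfacet
facet normal -0.562 -0.639 0.526
outer loop
vertex -3.619 -1.792 -2.216
vertex -3.122 -2.262 -2.256
vertex -2.859 -1.126 -0.595
endloop
endfacet
facet normal -0.562 -0.639 0.526
outer loop
vertex -2.859 -1.126 -0.595
vertex -3.122 -2.262 -2.256
vertex -2.362 -1.596 -0.635
endloop
endfacet
facet normal 0.398 0.349 0.848
outer loop
vertex -2.859 -1.126 -0.595
vertex -2.362 -1.596 -0.635
vertex -2.21 -0.907 -0.99
endloop
endfacet
facet normal -0.398 -0.348 -0.849
outer loop
vertex -3.122 -2.262 -2.256
vertex -2.97 -1.573 -2.61
vertex -2.511 -2.214 -2.562
endloop
endfacet
facet normal 0.215 -0.935 0.283
outer loop
vertex -3.122 -2.262 -2.256
vertex -2.511 -2.214 -2.562
vertex -2.362 -1.596 -0.635
endloop
endfacet
facet normal 0.216 -0.935 0.283
outer loop
vertex -2.362 -1.596 -0.635
vertex -2.511 -2.214 -2.562
vertex -1.751 -1.548 -0.942
endloop
endfacet
facet normal 0.399 0.349 0.848
outer loop
vertex -2.362 -1.596 -0.635
vertex -1.751 -1.548 -0.942
vertex -2.21 -0.907 -0.99
endloop
endfacet
facet normal -0.399 -0.349 -0.848
outer loop
vertex -2.511 -2.214 -2.562
vertex -2.97 -1.573 -2.61
vertex -2.246 -1.683 -2.905
endloop
endfacet
facet normal 0.832 -0.527 -0.174
outer loop
vertex -2.511 -2.214 -2.562
vertex -2.246 -1.683 -2.905
vertex -1.751 -1.548 -0.942
endloop
endfacet
facet normal 0.831 -0.528 -0.173
outer loop
vertex -1.751 -1.548 -0.942
vertex -2.246 -1.683 -2.905
vertex -1.485 -1.017 -1.285
endloop
endfacet
facet normal 0.398 0.349 0.848
outer loop
vertex -1.751 -1.548 -0.942
vertex -1.485 -1.017 -1.285
vertex -2.21 -0.907 -0.99
endloop
endfacet
facet normal -0.399 -0.349 -0.848
outer loop
vertex -2.246 -1.683 -2.905
vertex -2.97 -1.573 -2.61
vertex -2.526 -1.069 -3.026
endloop
endfacet
facet normal 0.821 0.276 -0.499
outer loop
vertex -2.246 -1.683 -2.905
vertex -2.526 -1.069 -3.026
vertex -1.485 -1.017 -1.285
endloop
endfacet
facet normal 0.821 0.277 -0.499
outer loop
vertex -1.485 -1.017 -1.285
vertex -2.526 -1.069 -3.026
vertex -1.765 -0.403 -1.405
endloop
endfacet
facet normal 0.398 0.347 0.849
outer loop
vertex -1.485 -1.017 -1.285
vertex -1.765 -0.403 -1.405
vertex -2.21 -0.907 -0.99
endloop
endfacet
facet normal -0.059 -0.532 -0.845
outer loop
vertex 2.39 1.687 -4.965
vertex 1.898 1.127 -4.578
vertex 1.555 1.787 -4.97
endloop
endfacet
facet normal 0.117 0.964 -0.237
outer loop
vertex 2.39 1.687 -4.965
vertex 1.555 1.787 -4.97
vertex 2.022 2.273 -2.762
endloop
endfacet
facet normal -0.059 -0.532 -0.845
outer loop
vertex 1.555 1.787 -4.97
vertex 1.898 1.127 -4.578
vertex 1.063 1.227 -4.583
endloop
endfacet
facet normal -0.747 0.665 0.012
outer loop
vertex 1.555 1.787 -4.97
vertex 1.063 1.227 -4.583
vertex 2.022 2.273 -2.762
endloop
endfacet
facet normal -0.059 -0.532 -0.845
outer loop
vertex 1.063 1.227 -4.583
vertex 1.898 1.127 -4.578
vertex 1.406 0.567 -4.191
endloop
endfacet
facet normal -0.844 -0.130 0.520
outer loop
vertex 1.063 1.227 -4.583
vertex 1.406 0.567 -4.191
vertex 2.022 2.273 -2.762
endloop
endfacet
facet normal -0.057 -0.533 -0.844
outer loop
vertex 1.406 0.567 -4.191
vertex 1.898 1.127 -4.578
vertex 2.24 0.468 -4.185
endloop
endfacet
facet normal -0.080 -0.623 0.778
outer loop
vertex 1.406 0.567 -4.191
vertex 2.24 0.468 -4.185
vertex 2.022 2.273 -2.762
endloop
endfacet
facet normal -0.057 -0.533 -0.844
outer loop
vertex 2.24 0.468 -4.185
vertex 1.898 1.127 -4.578
vertex 2.732 1.028 -4.572
endloop
endfacet
facet normal 0.784 -0.323 0.530
outer loop
vertex 2.24 0.468 -4.185
vertex 2.732 1.028 -4.572
vertex 2.022 2.273 -2.762
endloop
endfacet
facet normal -0.057 -0.533 -0.844
outer loop
vertex 2.732 1.028 -4.572
vertex 1.898 1.127 -4.578
vertex 2.39 1.687 -4.965
endloop
endfacet
facet normal 0.882 0.471 0.022
outer loop
vertex 2.732 1.028 -4.572
vertex 2.39 1.687 -4.965
vertex 2.022 2.273 -2.762
endloop
endfacet

endsolid


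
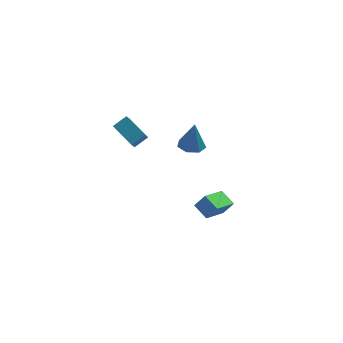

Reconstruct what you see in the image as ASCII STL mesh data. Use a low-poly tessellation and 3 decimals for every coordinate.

solid 
facet normal -0.138 -0.124 -0.983
outer loop
vertex 2.908 -0.889 2.74
vertex 2.213 -0.615 2.803
vertex 2.851 -0.245 2.667
endloop
endfacet
facet normal 0.959 0.114 0.259
outer loop
vertex 2.908 -0.889 2.74
vertex 2.851 -0.245 2.667
vertex 2.427 -0.425 4.317
endloop
endfacet
facet normal -0.138 -0.123 -0.983
outer loop
vertex 2.851 -0.245 2.667
vertex 2.213 -0.615 2.803
vertex 2.313 0.12 2.697
endloop
endfacet
facet normal 0.555 0.799 0.230
outer loop
vertex 2.851 -0.245 2.667
vertex 2.313 0.12 2.697
vertex 2.427 -0.425 4.317
endloop
endfacet
facet normal -0.138 -0.123 -0.983
outer loop
vertex 2.313 0.12 2.697
vertex 2.213 -0.615 2.803
vertex 1.7 -0.069 2.807
endloop
endfacet
facet normal -0.225 0.919 0.325
outer loop
vertex 2.313 0.12 2.697
vertex 1.7 -0.069 2.807
vertex 2.427 -0.425 4.317
endloop
endfacet
facet normal -0.140 -0.124 -0.982
outer loop
vertex 1.7 -0.069 2.807
vertex 2.213 -0.615 2.803
vertex 1.473 -0.669 2.915
endloop
endfacet
facet normal -0.793 0.385 0.472
outer loop
vertex 1.7 -0.069 2.807
vertex 1.473 -0.669 2.915
vertex 2.427 -0.425 4.317
endloop
endfacet
facet normal -0.140 -0.125 -0.982
outer loop
vertex 1.473 -0.669 2.915
vertex 2.213 -0.615 2.803
vertex 1.804 -1.229 2.939
endloop
endfacet
facet normal -0.723 -0.403 0.562
outer loop
vertex 1.473 -0.669 2.915
vertex 1.804 -1.229 2.939
vertex 2.427 -0.425 4.317
endloop
endfacet
facet normal -0.139 -0.125 -0.982
outer loop
vertex 1.804 -1.229 2.939
vertex 2.213 -0.615 2.803
vertex 2.443 -1.327 2.861
endloop
endfacet
facet normal -0.066 -0.849 0.525
outer loop
vertex 1.804 -1.229 2.939
vertex 2.443 -1.327 2.861
vertex 2.427 -0.425 4.317
endloop
endfacet
facet normal -0.138 -0.125 -0.983
outer loop
vertex 2.443 -1.327 2.861
vertex 2.213 -0.615 2.803
vertex 2.908 -0.889 2.74
endloop
endfacet
facet normal 0.683 -0.617 0.390
outer loop
vertex 2.443 -1.327 2.861
vertex 2.908 -0.889 2.74
vertex 2.427 -0.425 4.317
endloop
endfacet
facet normal -0.839 -0.268 -0.474
outer loop
vertex -0.672 0.354 2.55
vertex -1.37 1.577 3.095
vertex -0.425 0.802 1.859
endloop
endfacet
facet normal 0.462 -0.810 -0.360
outer loop
vertex 0.33 1.043 2.285
vertex -0.672 0.354 2.55
vertex -0.425 0.802 1.859
endloop
endfacet
facet normal -0.839 -0.268 -0.474
outer loop
vertex -0.425 0.802 1.859
vertex -1.37 1.577 3.095
vertex -1.123 2.025 2.404
endloop
endfacet
facet normal 0.287 0.522 -0.803
outer loop
vertex -1.123 2.025 2.404
vertex 0.33 1.043 2.285
vertex -0.425 0.802 1.859
endloop
endfacet
facet normal -0.287 -0.522 0.803
outer loop
vertex -0.672 0.354 2.55
vertex -0.615 1.818 3.521
vertex -1.37 1.577 3.095
endloop
endfacet
facet normal 0.462 -0.810 -0.360
outer loop
vertex 0.083 0.595 2.976
vertex -0.672 0.354 2.55
vertex 0.33 1.043 2.285
endloop
endfacet
facet normal -0.287 -0.522 0.803
outer loop
vertex 0.083 0.595 2.976
vertex -0.615 1.818 3.521
vertex -0.672 0.354 2.55
endloop
endfacet
facet normal -0.462 0.810 0.360
outer loop
vertex -1.37 1.577 3.095
vertex -0.615 1.818 3.521
vertex -1.123 2.025 2.404
endloop
endfacet
facet normal 0.287 0.522 -0.803
outer loop
vertex -0.368 2.266 2.83
vertex 0.33 1.043 2.285
vertex -1.123 2.025 2.404
endloop
endfacet
facet normal -0.462 0.810 0.360
outer loop
vertex -1.123 2.025 2.404
vertex -0.615 1.818 3.521
vertex -0.368 2.266 2.83
endloop
endfacet
facet normal 0.839 0.268 0.474
outer loop
vertex -0.368 2.266 2.83
vertex 0.083 0.595 2.976
vertex 0.33 1.043 2.285
endloop
endfacet
facet normal 0.839 0.268 0.474
outer loop
vertex -0.615 1.818 3.521
vertex 0.083 0.595 2.976
vertex -0.368 2.266 2.83
endloop
endfacet
facet normal -0.646 -0.571 0.507
outer loop
vertex 3.531 -0.935 -2.7
vertex 3.084 -0.098 -2.327
vertex 2.962 -0.922 -3.41
endloop
endfacet
facet normal 0.439 -0.820 -0.367
outer loop
vertex 4.136 0.118 -4.333
vertex 3.531 -0.935 -2.7
vertex 2.962 -0.922 -3.41
endloop
endfacet
facet normal -0.646 -0.571 0.507
outer loop
vertex 2.962 -0.922 -3.41
vertex 3.084 -0.098 -2.327
vertex 2.515 -0.085 -3.037
endloop
endfacet
facet normal -0.625 0.014 -0.780
outer loop
vertex 2.515 -0.085 -3.037
vertex 4.136 0.118 -4.333
vertex 2.962 -0.922 -3.41
endloop
endfacet
facet normal 0.625 -0.014 0.780
outer loop
vertex 3.531 -0.935 -2.7
vertex 4.258 0.942 -3.25
vertex 3.084 -0.098 -2.327
endloop
endfacet
facet normal 0.439 -0.820 -0.367
outer loop
vertex 4.705 0.105 -3.623
vertex 3.531 -0.935 -2.7
vertex 4.136 0.118 -4.333
endloop
endfacet
facet normal 0.625 -0.014 0.780
outer loop
vertex 4.705 0.105 -3.623
vertex 4.258 0.942 -3.25
vertex 3.531 -0.935 -2.7
endloop
endfacet
facet normal -0.439 0.820 0.367
outer loop
vertex 3.084 -0.098 -2.327
vertex 4.258 0.942 -3.25
vertex 2.515 -0.085 -3.037
endloop
endfacet
facet normal -0.625 0.014 -0.780
outer loop
vertex 3.689 0.955 -3.96
vertex 4.136 0.118 -4.333
vertex 2.515 -0.085 -3.037
endloop
endfacet
facet normal -0.439 0.820 0.367
outer loop
vertex 2.515 -0.085 -3.037
vertex 4.258 0.942 -3.25
vertex 3.689 0.955 -3.96
endloop
endfacet
facet normal 0.646 0.571 -0.507
outer loop
vertex 3.689 0.955 -3.96
vertex 4.705 0.105 -3.623
vertex 4.136 0.118 -4.333
endloop
endfacet
facet normal 0.646 0.571 -0.507
outer loop
vertex 4.258 0.942 -3.25
vertex 4.705 0.105 -3.623
vertex 3.689 0.955 -3.96
endloop
endfacet

endsolid


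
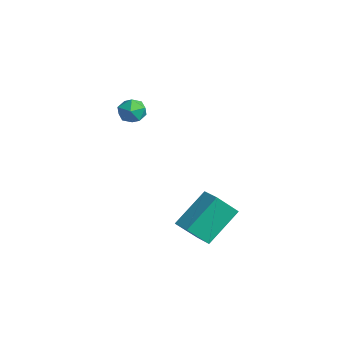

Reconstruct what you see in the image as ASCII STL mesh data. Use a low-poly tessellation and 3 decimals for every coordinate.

solid 
facet normal -0.981 -0.062 -0.182
outer loop
vertex 1.273 3.11 -1.496
vertex 1.391 3.967 -2.426
vertex 1.587 1.735 -2.724
endloop
endfacet
facet normal -0.093 -0.675 0.732
outer loop
vertex 2.509 1.793 -2.554
vertex 1.273 3.11 -1.496
vertex 1.587 1.735 -2.724
endloop
endfacet
facet normal -0.982 -0.062 -0.181
outer loop
vertex 1.587 1.735 -2.724
vertex 1.391 3.967 -2.426
vertex 1.704 2.592 -3.654
endloop
endfacet
facet normal 0.167 -0.735 -0.657
outer loop
vertex 1.704 2.592 -3.654
vertex 2.509 1.793 -2.554
vertex 1.587 1.735 -2.724
endloop
endfacet
facet normal -0.167 0.736 0.657
outer loop
vertex 1.273 3.11 -1.496
vertex 2.313 4.025 -2.256
vertex 1.391 3.967 -2.426
endloop
endfacet
facet normal -0.092 -0.675 0.732
outer loop
vertex 2.196 3.168 -1.326
vertex 1.273 3.11 -1.496
vertex 2.509 1.793 -2.554
endloop
endfacet
facet normal -0.167 0.735 0.657
outer loop
vertex 2.196 3.168 -1.326
vertex 2.313 4.025 -2.256
vertex 1.273 3.11 -1.496
endloop
endfacet
facet normal 0.093 0.675 -0.732
outer loop
vertex 1.391 3.967 -2.426
vertex 2.313 4.025 -2.256
vertex 1.704 2.592 -3.654
endloop
endfacet
facet normal 0.167 -0.736 -0.657
outer loop
vertex 2.627 2.65 -3.484
vertex 2.509 1.793 -2.554
vertex 1.704 2.592 -3.654
endloop
endfacet
facet normal 0.092 0.675 -0.732
outer loop
vertex 1.704 2.592 -3.654
vertex 2.313 4.025 -2.256
vertex 2.627 2.65 -3.484
endloop
endfacet
facet normal 0.982 0.062 0.181
outer loop
vertex 2.627 2.65 -3.484
vertex 2.196 3.168 -1.326
vertex 2.509 1.793 -2.554
endloop
endfacet
facet normal 0.981 0.062 0.181
outer loop
vertex 2.313 4.025 -2.256
vertex 2.196 3.168 -1.326
vertex 2.627 2.65 -3.484
endloop
endfacet
facet normal -0.977 -0.108 -0.181
outer loop
vertex -3.73 2.415 0.579
vertex -3.655 1.746 0.573
vertex -3.797 2.064 1.149
endloop
endfacet
facet normal -0.853 0.483 0.197
outer loop
vertex -3.73 2.415 0.579
vertex -3.797 2.064 1.149
vertex -3.465 2.649 1.152
endloop
endfacet
facet normal -0.407 0.896 -0.178
outer loop
vertex -3.73 2.415 0.579
vertex -3.465 2.649 1.152
vertex -3.117 2.693 0.578
endloop
endfacet
facet normal -0.255 0.559 -0.789
outer loop
vertex -3.73 2.415 0.579
vertex -3.117 2.693 0.578
vertex -3.234 2.135 0.22
endloop
endfacet
facet normal -0.608 -0.061 -0.792
outer loop
vertex -3.73 2.415 0.579
vertex -3.234 2.135 0.22
vertex -3.655 1.746 0.573
endloop
endfacet
facet normal -0.523 0.293 0.800
outer loop
vertex -3.465 2.649 1.152
vertex -3.797 2.064 1.149
vertex -3.226 2.125 1.5
endloop
endfacet
facet normal -0.724 -0.664 0.188
outer loop
vertex -3.797 2.064 1.149
vertex -3.655 1.746 0.573
vertex -3.343 1.567 1.142
endloop
endfacet
facet normal -0.126 -0.588 -0.799
outer loop
vertex -3.655 1.746 0.573
vertex -3.234 2.135 0.22
vertex -2.995 1.611 0.568
endloop
endfacet
facet normal 0.443 0.416 -0.794
outer loop
vertex -3.234 2.135 0.22
vertex -3.117 2.693 0.578
vertex -2.663 2.196 0.571
endloop
endfacet
facet normal 0.198 0.961 0.194
outer loop
vertex -3.117 2.693 0.578
vertex -3.465 2.649 1.152
vertex -2.805 2.514 1.147
endloop
endfacet
facet normal 0.255 -0.559 0.789
outer loop
vertex -2.73 1.845 1.141
vertex -3.226 2.125 1.5
vertex -3.343 1.567 1.142
endloop
endfacet
facet normal 0.407 -0.896 0.178
outer loop
vertex -2.73 1.845 1.141
vertex -3.343 1.567 1.142
vertex -2.995 1.611 0.568
endloop
endfacet
facet normal 0.853 -0.483 -0.197
outer loop
vertex -2.73 1.845 1.141
vertex -2.995 1.611 0.568
vertex -2.663 2.196 0.571
endloop
endfacet
facet normal 0.977 0.108 0.181
outer loop
vertex -2.73 1.845 1.141
vertex -2.663 2.196 0.571
vertex -2.805 2.514 1.147
endloop
endfacet
facet normal 0.608 0.061 0.792
outer loop
vertex -2.73 1.845 1.141
vertex -2.805 2.514 1.147
vertex -3.226 2.125 1.5
endloop
endfacet
facet normal -0.443 -0.416 0.794
outer loop
vertex -3.343 1.567 1.142
vertex -3.226 2.125 1.5
vertex -3.797 2.064 1.149
endloop
endfacet
facet normal -0.198 -0.961 -0.194
outer loop
vertex -2.995 1.611 0.568
vertex -3.343 1.567 1.142
vertex -3.655 1.746 0.573
endloop
endfacet
facet normal 0.523 -0.293 -0.800
outer loop
vertex -2.663 2.196 0.571
vertex -2.995 1.611 0.568
vertex -3.234 2.135 0.22
endloop
endfacet
facet normal 0.724 0.664 -0.188
outer loop
vertex -2.805 2.514 1.147
vertex -2.663 2.196 0.571
vertex -3.117 2.693 0.578
endloop
endfacet
facet normal 0.126 0.588 0.799
outer loop
vertex -3.226 2.125 1.5
vertex -2.805 2.514 1.147
vertex -3.465 2.649 1.152
endloop
endfacet

endsolid


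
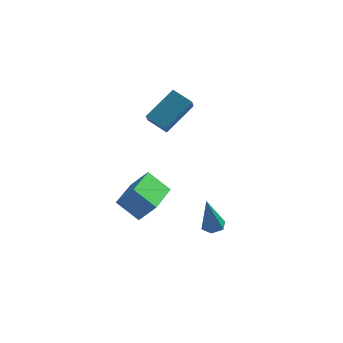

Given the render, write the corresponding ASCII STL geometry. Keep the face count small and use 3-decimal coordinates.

solid 
facet normal -0.556 -0.568 -0.607
outer loop
vertex -2.063 0.114 1.254
vertex -3.05 0.51 1.788
vertex -2.146 1.289 0.23
endloop
endfacet
facet normal 0.830 -0.332 -0.449
outer loop
vertex -0.99 2.47 1.492
vertex -2.063 0.114 1.254
vertex -2.146 1.289 0.23
endloop
endfacet
facet normal -0.556 -0.568 -0.607
outer loop
vertex -2.146 1.289 0.23
vertex -3.05 0.51 1.788
vertex -3.133 1.684 0.764
endloop
endfacet
facet normal -0.053 0.753 -0.656
outer loop
vertex -3.133 1.684 0.764
vertex -0.99 2.47 1.492
vertex -2.146 1.289 0.23
endloop
endfacet
facet normal 0.053 -0.753 0.656
outer loop
vertex -2.063 0.114 1.254
vertex -1.894 1.691 3.05
vertex -3.05 0.51 1.788
endloop
endfacet
facet normal 0.830 -0.333 -0.448
outer loop
vertex -0.907 1.296 2.516
vertex -2.063 0.114 1.254
vertex -0.99 2.47 1.492
endloop
endfacet
facet normal 0.054 -0.753 0.656
outer loop
vertex -0.907 1.296 2.516
vertex -1.894 1.691 3.05
vertex -2.063 0.114 1.254
endloop
endfacet
facet normal -0.830 0.333 0.449
outer loop
vertex -3.05 0.51 1.788
vertex -1.894 1.691 3.05
vertex -3.133 1.684 0.764
endloop
endfacet
facet normal -0.053 0.753 -0.656
outer loop
vertex -1.977 2.866 2.026
vertex -0.99 2.47 1.492
vertex -3.133 1.684 0.764
endloop
endfacet
facet normal -0.830 0.332 0.449
outer loop
vertex -3.133 1.684 0.764
vertex -1.894 1.691 3.05
vertex -1.977 2.866 2.026
endloop
endfacet
facet normal 0.556 0.568 0.606
outer loop
vertex -1.977 2.866 2.026
vertex -0.907 1.296 2.516
vertex -0.99 2.47 1.492
endloop
endfacet
facet normal 0.556 0.568 0.607
outer loop
vertex -1.894 1.691 3.05
vertex -0.907 1.296 2.516
vertex -1.977 2.866 2.026
endloop
endfacet
facet normal 0.134 0.223 -0.966
outer loop
vertex 0.956 -1.165 -4.873
vertex 0.435 -0.829 -4.868
vertex 0.978 -0.562 -4.731
endloop
endfacet
facet normal 0.929 -0.116 0.351
outer loop
vertex 0.956 -1.165 -4.873
vertex 0.978 -0.562 -4.731
vertex 0.145 -1.311 -2.772
endloop
endfacet
facet normal 0.134 0.223 -0.966
outer loop
vertex 0.978 -0.562 -4.731
vertex 0.435 -0.829 -4.868
vertex 0.457 -0.226 -4.726
endloop
endfacet
facet normal 0.478 0.733 0.484
outer loop
vertex 0.978 -0.562 -4.731
vertex 0.457 -0.226 -4.726
vertex 0.145 -1.311 -2.772
endloop
endfacet
facet normal 0.134 0.223 -0.966
outer loop
vertex 0.457 -0.226 -4.726
vertex 0.435 -0.829 -4.868
vertex -0.086 -0.493 -4.863
endloop
endfacet
facet normal -0.483 0.796 0.365
outer loop
vertex 0.457 -0.226 -4.726
vertex -0.086 -0.493 -4.863
vertex 0.145 -1.311 -2.772
endloop
endfacet
facet normal 0.134 0.223 -0.966
outer loop
vertex -0.086 -0.493 -4.863
vertex 0.435 -0.829 -4.868
vertex -0.107 -1.096 -5.005
endloop
endfacet
facet normal -0.994 0.008 0.113
outer loop
vertex -0.086 -0.493 -4.863
vertex -0.107 -1.096 -5.005
vertex 0.145 -1.311 -2.772
endloop
endfacet
facet normal 0.135 0.221 -0.966
outer loop
vertex -0.107 -1.096 -5.005
vertex 0.435 -0.829 -4.868
vertex 0.414 -1.433 -5.009
endloop
endfacet
facet normal -0.543 -0.839 -0.020
outer loop
vertex -0.107 -1.096 -5.005
vertex 0.414 -1.433 -5.009
vertex 0.145 -1.311 -2.772
endloop
endfacet
facet normal 0.133 0.221 -0.966
outer loop
vertex 0.414 -1.433 -5.009
vertex 0.435 -0.829 -4.868
vertex 0.956 -1.165 -4.873
endloop
endfacet
facet normal 0.421 -0.902 0.100
outer loop
vertex 0.414 -1.433 -5.009
vertex 0.956 -1.165 -4.873
vertex 0.145 -1.311 -2.772
endloop
endfacet
facet normal -0.753 0.184 0.631
outer loop
vertex -2.995 -3.713 -0.591
vertex -2.629 -1.592 -0.771
vertex -3.833 -3.655 -1.608
endloop
endfacet
facet normal -0.169 -0.982 0.083
outer loop
vertex -2.711 -3.928 -2.549
vertex -2.995 -3.713 -0.591
vertex -3.833 -3.655 -1.608
endloop
endfacet
facet normal -0.753 0.184 0.631
outer loop
vertex -3.833 -3.655 -1.608
vertex -2.629 -1.592 -0.771
vertex -3.468 -1.534 -1.789
endloop
endfacet
facet normal -0.636 0.044 -0.771
outer loop
vertex -3.468 -1.534 -1.789
vertex -2.711 -3.928 -2.549
vertex -3.833 -3.655 -1.608
endloop
endfacet
facet normal 0.636 -0.044 0.771
outer loop
vertex -2.995 -3.713 -0.591
vertex -1.507 -1.865 -1.712
vertex -2.629 -1.592 -0.771
endloop
endfacet
facet normal -0.169 -0.982 0.083
outer loop
vertex -1.872 -3.986 -1.531
vertex -2.995 -3.713 -0.591
vertex -2.711 -3.928 -2.549
endloop
endfacet
facet normal 0.635 -0.043 0.771
outer loop
vertex -1.872 -3.986 -1.531
vertex -1.507 -1.865 -1.712
vertex -2.995 -3.713 -0.591
endloop
endfacet
facet normal 0.169 0.982 -0.083
outer loop
vertex -2.629 -1.592 -0.771
vertex -1.507 -1.865 -1.712
vertex -3.468 -1.534 -1.789
endloop
endfacet
facet normal -0.635 0.044 -0.771
outer loop
vertex -2.345 -1.807 -2.729
vertex -2.711 -3.928 -2.549
vertex -3.468 -1.534 -1.789
endloop
endfacet
facet normal 0.169 0.982 -0.083
outer loop
vertex -3.468 -1.534 -1.789
vertex -1.507 -1.865 -1.712
vertex -2.345 -1.807 -2.729
endloop
endfacet
facet normal 0.753 -0.184 -0.631
outer loop
vertex -2.345 -1.807 -2.729
vertex -1.872 -3.986 -1.531
vertex -2.711 -3.928 -2.549
endloop
endfacet
facet normal 0.753 -0.184 -0.631
outer loop
vertex -1.507 -1.865 -1.712
vertex -1.872 -3.986 -1.531
vertex -2.345 -1.807 -2.729
endloop
endfacet

endsolid


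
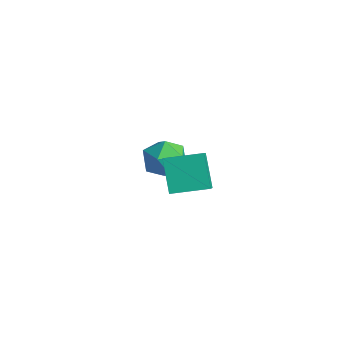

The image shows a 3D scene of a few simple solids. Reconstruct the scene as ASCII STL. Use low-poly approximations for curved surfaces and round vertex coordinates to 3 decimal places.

solid 
facet normal -0.661 0.475 -0.581
outer loop
vertex -1.006 -1.762 -0.642
vertex -0.39 -0.649 -0.432
vertex -0.224 -1.992 -1.719
endloop
endfacet
facet normal -0.478 -0.863 -0.162
outer loop
vertex 0.47 -2.491 -1.108
vertex -1.006 -1.762 -0.642
vertex -0.224 -1.992 -1.719
endloop
endfacet
facet normal -0.661 0.475 -0.581
outer loop
vertex -0.224 -1.992 -1.719
vertex -0.39 -0.649 -0.432
vertex 0.392 -0.878 -1.508
endloop
endfacet
facet normal 0.580 -0.170 -0.797
outer loop
vertex 0.392 -0.878 -1.508
vertex 0.47 -2.491 -1.108
vertex -0.224 -1.992 -1.719
endloop
endfacet
facet normal -0.579 0.170 0.797
outer loop
vertex -1.006 -1.762 -0.642
vertex 0.304 -1.148 0.179
vertex -0.39 -0.649 -0.432
endloop
endfacet
facet normal -0.478 -0.863 -0.164
outer loop
vertex -0.312 -2.262 -0.032
vertex -1.006 -1.762 -0.642
vertex 0.47 -2.491 -1.108
endloop
endfacet
facet normal -0.579 0.169 0.798
outer loop
vertex -0.312 -2.262 -0.032
vertex 0.304 -1.148 0.179
vertex -1.006 -1.762 -0.642
endloop
endfacet
facet normal 0.477 0.863 0.163
outer loop
vertex -0.39 -0.649 -0.432
vertex 0.304 -1.148 0.179
vertex 0.392 -0.878 -1.508
endloop
endfacet
facet normal 0.579 -0.170 -0.798
outer loop
vertex 1.086 -1.378 -0.898
vertex 0.47 -2.491 -1.108
vertex 0.392 -0.878 -1.508
endloop
endfacet
facet normal 0.478 0.863 0.163
outer loop
vertex 0.392 -0.878 -1.508
vertex 0.304 -1.148 0.179
vertex 1.086 -1.378 -0.898
endloop
endfacet
facet normal 0.661 -0.475 0.581
outer loop
vertex 1.086 -1.378 -0.898
vertex -0.312 -2.262 -0.032
vertex 0.47 -2.491 -1.108
endloop
endfacet
facet normal 0.661 -0.475 0.581
outer loop
vertex 0.304 -1.148 0.179
vertex -0.312 -2.262 -0.032
vertex 1.086 -1.378 -0.898
endloop
endfacet
facet normal -0.439 0.519 0.734
outer loop
vertex -4.283 -0.066 -2.515
vertex -3.605 -0.215 -2.004
vertex -3.62 0.485 -2.508
endloop
endfacet
facet normal -0.637 0.765 0.093
outer loop
vertex -4.283 -0.066 -2.515
vertex -3.62 0.485 -2.508
vertex -3.991 0.267 -3.255
endloop
endfacet
facet normal -0.936 0.228 -0.267
outer loop
vertex -4.283 -0.066 -2.515
vertex -3.991 0.267 -3.255
vertex -4.206 -0.567 -3.213
endloop
endfacet
facet normal -0.924 -0.352 0.151
outer loop
vertex -4.283 -0.066 -2.515
vertex -4.206 -0.567 -3.213
vertex -3.967 -0.864 -2.44
endloop
endfacet
facet normal -0.617 -0.172 0.768
outer loop
vertex -4.283 -0.066 -2.515
vertex -3.967 -0.864 -2.44
vertex -3.605 -0.215 -2.004
endloop
endfacet
facet normal -0.048 0.965 -0.258
outer loop
vertex -3.991 0.267 -3.255
vertex -3.62 0.485 -2.508
vertex -3.133 0.324 -3.2
endloop
endfacet
facet normal 0.270 0.566 0.779
outer loop
vertex -3.62 0.485 -2.508
vertex -3.605 -0.215 -2.004
vertex -2.894 0.027 -2.427
endloop
endfacet
facet normal -0.017 -0.551 0.834
outer loop
vertex -3.605 -0.215 -2.004
vertex -3.967 -0.864 -2.44
vertex -3.109 -0.807 -2.385
endloop
endfacet
facet normal -0.513 -0.842 -0.165
outer loop
vertex -3.967 -0.864 -2.44
vertex -4.206 -0.567 -3.213
vertex -3.48 -1.025 -3.132
endloop
endfacet
facet normal -0.533 0.095 -0.841
outer loop
vertex -4.206 -0.567 -3.213
vertex -3.991 0.267 -3.255
vertex -3.495 -0.325 -3.636
endloop
endfacet
facet normal 0.924 0.352 -0.151
outer loop
vertex -2.817 -0.474 -3.125
vertex -3.133 0.324 -3.2
vertex -2.894 0.027 -2.427
endloop
endfacet
facet normal 0.936 -0.228 0.267
outer loop
vertex -2.817 -0.474 -3.125
vertex -2.894 0.027 -2.427
vertex -3.109 -0.807 -2.385
endloop
endfacet
facet normal 0.637 -0.765 -0.093
outer loop
vertex -2.817 -0.474 -3.125
vertex -3.109 -0.807 -2.385
vertex -3.48 -1.025 -3.132
endloop
endfacet
facet normal 0.439 -0.519 -0.734
outer loop
vertex -2.817 -0.474 -3.125
vertex -3.48 -1.025 -3.132
vertex -3.495 -0.325 -3.636
endloop
endfacet
facet normal 0.617 0.172 -0.768
outer loop
vertex -2.817 -0.474 -3.125
vertex -3.495 -0.325 -3.636
vertex -3.133 0.324 -3.2
endloop
endfacet
facet normal 0.513 0.842 0.165
outer loop
vertex -2.894 0.027 -2.427
vertex -3.133 0.324 -3.2
vertex -3.62 0.485 -2.508
endloop
endfacet
facet normal 0.533 -0.095 0.841
outer loop
vertex -3.109 -0.807 -2.385
vertex -2.894 0.027 -2.427
vertex -3.605 -0.215 -2.004
endloop
endfacet
facet normal 0.048 -0.965 0.258
outer loop
vertex -3.48 -1.025 -3.132
vertex -3.109 -0.807 -2.385
vertex -3.967 -0.864 -2.44
endloop
endfacet
facet normal -0.270 -0.566 -0.779
outer loop
vertex -3.495 -0.325 -3.636
vertex -3.48 -1.025 -3.132
vertex -4.206 -0.567 -3.213
endloop
endfacet
facet normal 0.017 0.551 -0.834
outer loop
vertex -3.133 0.324 -3.2
vertex -3.495 -0.325 -3.636
vertex -3.991 0.267 -3.255
endloop
endfacet

endsolid


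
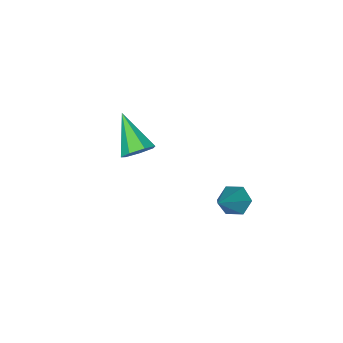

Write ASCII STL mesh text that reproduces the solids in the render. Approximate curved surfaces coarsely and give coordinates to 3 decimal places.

solid 
facet normal -0.678 -0.278 -0.680
outer loop
vertex -1.099 2.119 1.765
vertex -1.579 2.081 2.259
vertex -1.48 2.673 1.918
endloop
endfacet
facet normal 0.649 0.582 -0.491
outer loop
vertex -1.099 2.119 1.765
vertex -1.48 2.673 1.918
vertex -0.121 2.679 3.721
endloop
endfacet
facet normal -0.678 -0.278 -0.680
outer loop
vertex -1.48 2.673 1.918
vertex -1.579 2.081 2.259
vertex -1.96 2.635 2.412
endloop
endfacet
facet normal -0.046 0.998 0.032
outer loop
vertex -1.48 2.673 1.918
vertex -1.96 2.635 2.412
vertex -0.121 2.679 3.721
endloop
endfacet
facet normal -0.678 -0.278 -0.680
outer loop
vertex -1.96 2.635 2.412
vertex -1.579 2.081 2.259
vertex -2.059 2.043 2.753
endloop
endfacet
facet normal -0.513 0.491 0.704
outer loop
vertex -1.96 2.635 2.412
vertex -2.059 2.043 2.753
vertex -0.121 2.679 3.721
endloop
endfacet
facet normal -0.678 -0.278 -0.680
outer loop
vertex -2.059 2.043 2.753
vertex -1.579 2.081 2.259
vertex -1.677 1.489 2.599
endloop
endfacet
facet normal -0.285 -0.434 0.855
outer loop
vertex -2.059 2.043 2.753
vertex -1.677 1.489 2.599
vertex -0.121 2.679 3.721
endloop
endfacet
facet normal -0.678 -0.278 -0.680
outer loop
vertex -1.677 1.489 2.599
vertex -1.579 2.081 2.259
vertex -1.197 1.527 2.105
endloop
endfacet
facet normal 0.410 -0.849 0.333
outer loop
vertex -1.677 1.489 2.599
vertex -1.197 1.527 2.105
vertex -0.121 2.679 3.721
endloop
endfacet
facet normal -0.678 -0.278 -0.680
outer loop
vertex -1.197 1.527 2.105
vertex -1.579 2.081 2.259
vertex -1.099 2.119 1.765
endloop
endfacet
facet normal 0.876 -0.341 -0.341
outer loop
vertex -1.197 1.527 2.105
vertex -1.099 2.119 1.765
vertex -0.121 2.679 3.721
endloop
endfacet
facet normal 0.243 0.788 -0.565
outer loop
vertex 0.025 -2.129 3.063
vertex -0.55 -2.261 2.632
vertex -0.515 -1.843 3.23
endloop
endfacet
facet normal 0.358 0.138 0.923
outer loop
vertex 0.025 -2.129 3.063
vertex -0.515 -1.843 3.23
vertex -1.01 -3.759 3.708
endloop
endfacet
facet normal 0.242 0.788 -0.565
outer loop
vertex -0.515 -1.843 3.23
vertex -0.55 -2.261 2.632
vertex -1.081 -1.872 2.947
endloop
endfacet
facet normal -0.437 0.322 0.840
outer loop
vertex -0.515 -1.843 3.23
vertex -1.081 -1.872 2.947
vertex -1.01 -3.759 3.708
endloop
endfacet
facet normal 0.241 0.788 -0.566
outer loop
vertex -1.081 -1.872 2.947
vertex -0.55 -2.261 2.632
vertex -1.247 -2.194 2.428
endloop
endfacet
facet normal -0.962 0.070 0.264
outer loop
vertex -1.081 -1.872 2.947
vertex -1.247 -2.194 2.428
vertex -1.01 -3.759 3.708
endloop
endfacet
facet normal 0.241 0.788 -0.566
outer loop
vertex -1.247 -2.194 2.428
vertex -0.55 -2.261 2.632
vertex -0.888 -2.567 2.062
endloop
endfacet
facet normal -0.824 -0.428 -0.371
outer loop
vertex -1.247 -2.194 2.428
vertex -0.888 -2.567 2.062
vertex -1.01 -3.759 3.708
endloop
endfacet
facet normal 0.242 0.788 -0.566
outer loop
vertex -0.888 -2.567 2.062
vertex -0.55 -2.261 2.632
vertex -0.275 -2.709 2.126
endloop
endfacet
facet normal -0.124 -0.799 -0.588
outer loop
vertex -0.888 -2.567 2.062
vertex -0.275 -2.709 2.126
vertex -1.01 -3.759 3.708
endloop
endfacet
facet normal 0.243 0.788 -0.566
outer loop
vertex -0.275 -2.709 2.126
vertex -0.55 -2.261 2.632
vertex 0.132 -2.515 2.571
endloop
endfacet
facet normal 0.608 -0.762 -0.224
outer loop
vertex -0.275 -2.709 2.126
vertex 0.132 -2.515 2.571
vertex -1.01 -3.759 3.708
endloop
endfacet
facet normal 0.243 0.788 -0.566
outer loop
vertex 0.132 -2.515 2.571
vertex -0.55 -2.261 2.632
vertex 0.025 -2.129 3.063
endloop
endfacet
facet normal 0.824 -0.345 0.450
outer loop
vertex 0.132 -2.515 2.571
vertex 0.025 -2.129 3.063
vertex -1.01 -3.759 3.708
endloop
endfacet

endsolid
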